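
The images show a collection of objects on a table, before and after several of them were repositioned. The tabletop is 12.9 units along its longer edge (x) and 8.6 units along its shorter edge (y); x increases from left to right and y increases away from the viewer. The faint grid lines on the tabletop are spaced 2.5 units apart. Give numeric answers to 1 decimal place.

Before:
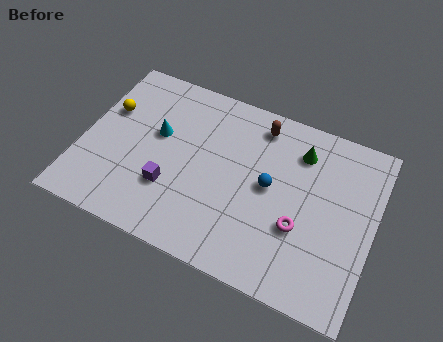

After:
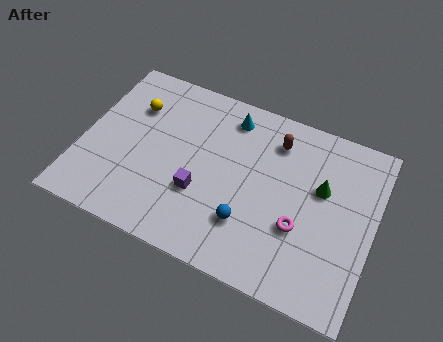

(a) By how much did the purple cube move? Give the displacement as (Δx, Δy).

(1.3, 0.3)

The purple cube was at about (4.1, 2.7) and moved to about (5.4, 3.0).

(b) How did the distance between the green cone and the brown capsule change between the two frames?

+0.7

The distance was about 2.0 in the first image and 2.7 in the second, so they moved 0.7 units further apart.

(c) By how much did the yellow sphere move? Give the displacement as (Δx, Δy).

(1.1, 0.6)

The yellow sphere started near (0.9, 5.5) and ended near (2.0, 6.1).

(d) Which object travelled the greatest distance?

the cyan cone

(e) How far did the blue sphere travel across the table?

2.2

From (8.3, 4.5) to (7.6, 2.4), the blue sphere covered √(0.7² + 2.1²) ≈ 2.2 units.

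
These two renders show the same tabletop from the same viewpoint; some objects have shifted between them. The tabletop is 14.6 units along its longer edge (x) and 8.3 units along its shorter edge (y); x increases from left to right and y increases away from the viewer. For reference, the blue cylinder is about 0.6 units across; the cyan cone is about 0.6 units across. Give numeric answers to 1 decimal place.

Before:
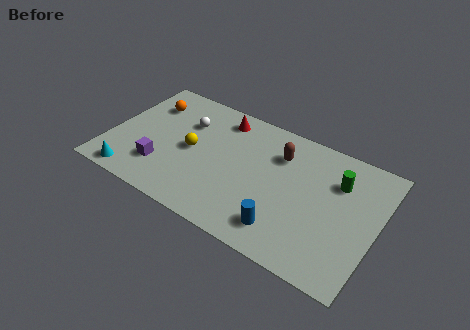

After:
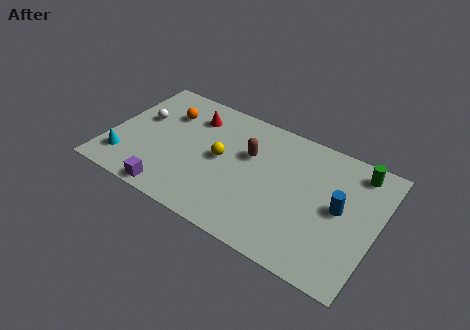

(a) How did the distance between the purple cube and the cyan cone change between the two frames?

+1.1

Before: roughly 1.9 units apart; after: 3.0. That's 1.1 units further apart.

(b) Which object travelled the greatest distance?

the blue cylinder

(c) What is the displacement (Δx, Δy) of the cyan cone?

(-0.6, 0.9)

The cyan cone was at about (1.7, 0.9) and moved to about (1.1, 1.8).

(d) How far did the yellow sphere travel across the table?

1.6

The yellow sphere was near (4.5, 4.1) before and (6.1, 4.3) after, so it travelled √(1.6² + 0.2²) ≈ 1.6 units.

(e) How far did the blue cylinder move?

3.7

The blue cylinder was near (10.0, 1.6) before and (12.6, 4.3) after, so it travelled √(2.6² + 2.7²) ≈ 3.7 units.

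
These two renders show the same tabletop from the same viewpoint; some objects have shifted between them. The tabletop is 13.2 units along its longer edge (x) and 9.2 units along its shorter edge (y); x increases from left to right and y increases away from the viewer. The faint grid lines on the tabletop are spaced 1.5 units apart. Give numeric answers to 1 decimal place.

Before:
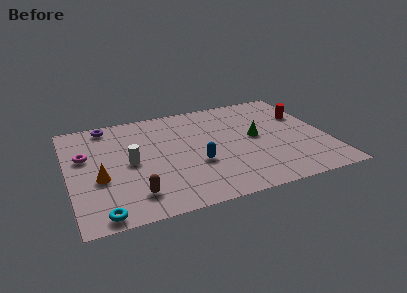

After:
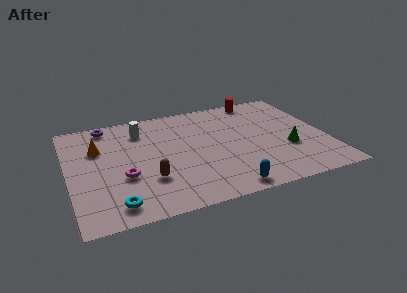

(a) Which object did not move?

the purple torus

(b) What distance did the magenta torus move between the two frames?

2.9

The magenta torus was near (0.9, 5.7) before and (2.7, 3.4) after, so it travelled √(1.8² + 2.3²) ≈ 2.9 units.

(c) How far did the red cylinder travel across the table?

3.0

From (12.3, 6.1) to (10.2, 8.3), the red cylinder covered √(2.1² + 2.2²) ≈ 3.0 units.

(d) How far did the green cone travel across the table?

2.1

From (9.6, 4.8) to (11.1, 3.3), the green cone covered √(1.5² + 1.5²) ≈ 2.1 units.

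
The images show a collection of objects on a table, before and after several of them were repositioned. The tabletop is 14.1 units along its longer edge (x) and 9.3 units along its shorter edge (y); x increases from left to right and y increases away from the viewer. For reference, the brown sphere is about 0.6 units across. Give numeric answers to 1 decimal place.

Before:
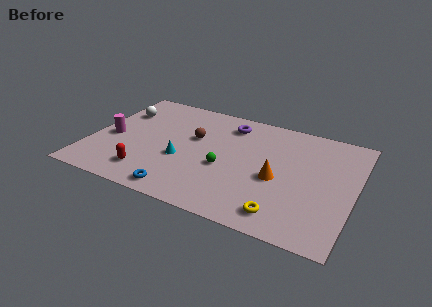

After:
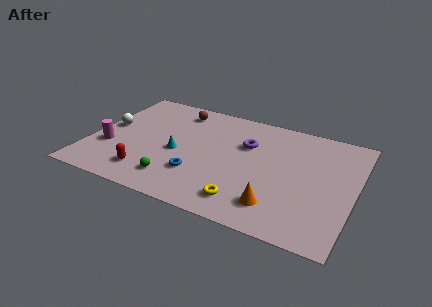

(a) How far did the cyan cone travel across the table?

0.6

The cyan cone moved from about (5.0, 3.6) to (4.7, 4.1), a distance of √(0.3² + 0.5²) ≈ 0.6.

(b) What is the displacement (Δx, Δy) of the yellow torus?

(-2.0, 0.2)

From the two frames, the yellow torus sits at roughly (10.7, 1.4) before and (8.7, 1.6) after.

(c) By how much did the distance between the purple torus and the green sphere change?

+1.7

The distance was about 3.8 in the first image and 5.5 in the second, so they moved 1.7 units further apart.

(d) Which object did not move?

the red capsule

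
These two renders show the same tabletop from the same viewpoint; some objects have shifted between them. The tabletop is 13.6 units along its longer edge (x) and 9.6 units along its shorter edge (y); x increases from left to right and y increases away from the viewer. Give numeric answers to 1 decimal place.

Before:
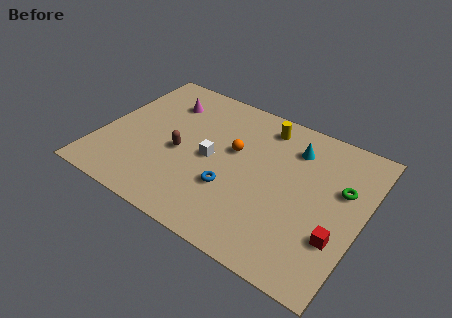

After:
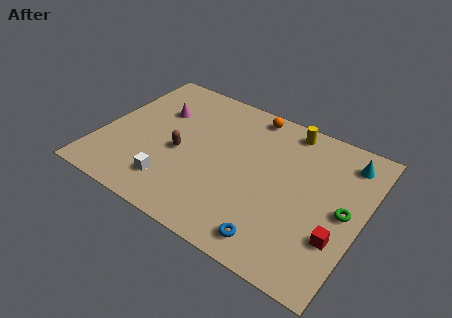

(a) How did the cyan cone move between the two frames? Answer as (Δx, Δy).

(2.7, 0.5)

The cyan cone was at about (9.7, 7.4) and moved to about (12.4, 7.9).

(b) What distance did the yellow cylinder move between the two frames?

1.3

The yellow cylinder was near (8.0, 8.1) before and (9.2, 8.5) after, so it travelled √(1.2² + 0.4²) ≈ 1.3 units.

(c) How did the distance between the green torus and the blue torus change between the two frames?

-1.5

They were about 6.0 units apart before and 4.5 after — 1.5 units closer together.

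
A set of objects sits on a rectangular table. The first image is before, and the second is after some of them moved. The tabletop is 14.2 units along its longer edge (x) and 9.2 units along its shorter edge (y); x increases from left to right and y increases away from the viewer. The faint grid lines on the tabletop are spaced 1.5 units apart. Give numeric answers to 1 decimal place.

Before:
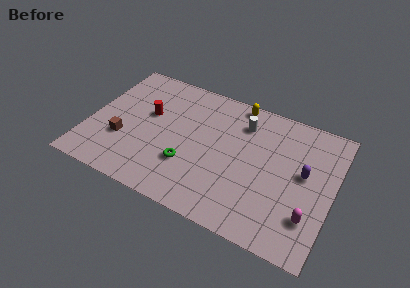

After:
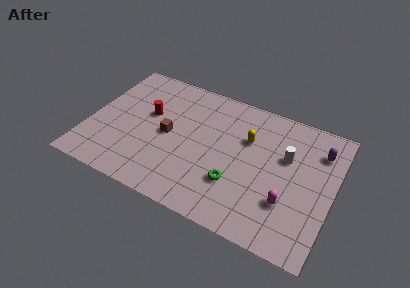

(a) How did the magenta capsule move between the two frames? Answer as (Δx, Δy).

(-1.3, 0.4)

The magenta capsule started near (13.1, 2.4) and ended near (11.8, 2.8).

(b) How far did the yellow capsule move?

2.5

From (8.2, 8.4) to (9.1, 6.1), the yellow capsule covered √(0.9² + 2.3²) ≈ 2.5 units.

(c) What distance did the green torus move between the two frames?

2.8

From (6.0, 2.9) to (8.8, 2.8), the green torus covered √(2.8² + 0.1²) ≈ 2.8 units.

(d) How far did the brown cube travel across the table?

2.9

The brown cube moved from about (2.1, 3.1) to (4.6, 4.5), a distance of √(2.5² + 1.4²) ≈ 2.9.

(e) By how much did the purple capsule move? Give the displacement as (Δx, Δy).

(0.7, 1.9)

The purple capsule was at about (12.5, 5.1) and moved to about (13.2, 7.0).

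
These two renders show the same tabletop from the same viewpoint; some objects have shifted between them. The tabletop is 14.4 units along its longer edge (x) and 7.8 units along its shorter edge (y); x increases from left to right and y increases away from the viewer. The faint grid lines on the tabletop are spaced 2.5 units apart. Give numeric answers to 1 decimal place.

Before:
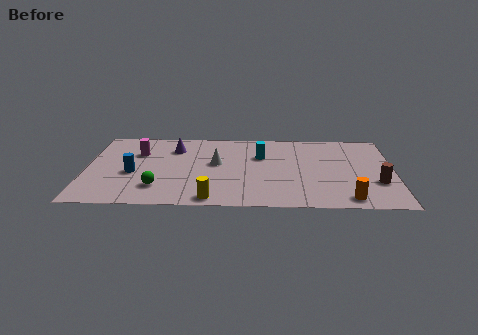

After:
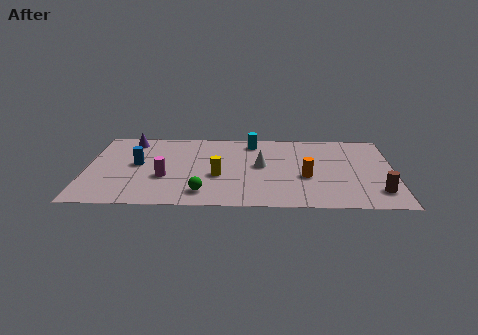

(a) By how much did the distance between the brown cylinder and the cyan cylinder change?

+1.6

They were about 6.0 units apart before and 7.6 after — 1.6 units further apart.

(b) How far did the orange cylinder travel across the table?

2.8

The orange cylinder moved from about (12.2, 1.0) to (10.3, 3.1), a distance of √(1.9² + 2.1²) ≈ 2.8.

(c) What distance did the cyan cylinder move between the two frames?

1.5

The cyan cylinder moved from about (8.2, 5.2) to (7.8, 6.6), a distance of √(0.4² + 1.4²) ≈ 1.5.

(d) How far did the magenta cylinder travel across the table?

2.8

The magenta cylinder moved from about (2.4, 5.4) to (3.7, 2.9), a distance of √(1.3² + 2.5²) ≈ 2.8.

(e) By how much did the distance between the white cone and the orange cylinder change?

-4.6

They were about 7.0 units apart before and 2.4 after — 4.6 units closer together.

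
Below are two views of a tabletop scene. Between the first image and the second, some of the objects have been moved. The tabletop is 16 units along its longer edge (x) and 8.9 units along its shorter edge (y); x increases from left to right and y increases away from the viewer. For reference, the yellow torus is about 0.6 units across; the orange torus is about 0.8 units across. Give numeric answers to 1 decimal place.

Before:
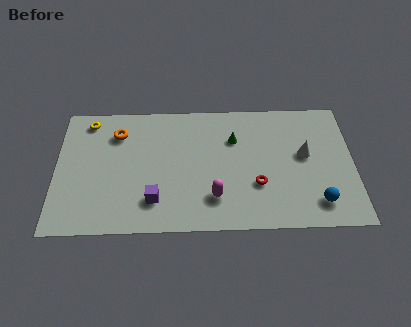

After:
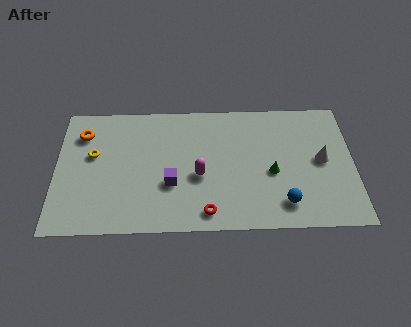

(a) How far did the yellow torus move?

2.4

From (1.7, 7.7) to (2.0, 5.3), the yellow torus covered √(0.3² + 2.4²) ≈ 2.4 units.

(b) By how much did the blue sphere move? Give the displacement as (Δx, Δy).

(-1.8, 0.0)

The blue sphere started near (14.0, 1.7) and ended near (12.2, 1.7).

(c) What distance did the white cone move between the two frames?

1.0

The white cone was near (13.4, 5.0) before and (14.3, 4.6) after, so it travelled √(0.9² + 0.4²) ≈ 1.0 units.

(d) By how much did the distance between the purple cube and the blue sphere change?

-2.5

Before: roughly 8.7 units apart; after: 6.2. That's 2.5 units closer together.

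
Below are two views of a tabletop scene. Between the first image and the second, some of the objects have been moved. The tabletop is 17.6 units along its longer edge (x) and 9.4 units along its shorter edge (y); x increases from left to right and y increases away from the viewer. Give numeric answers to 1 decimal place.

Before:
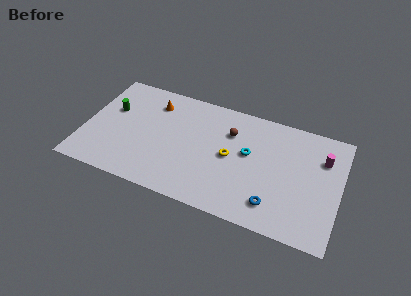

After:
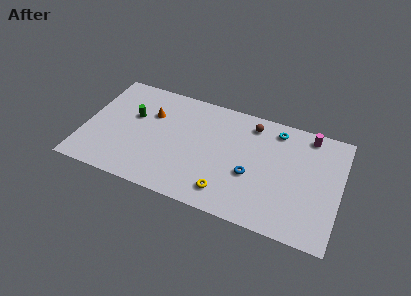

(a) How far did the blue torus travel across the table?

2.5

The blue torus moved from about (13.3, 1.9) to (11.6, 3.7), a distance of √(1.7² + 1.8²) ≈ 2.5.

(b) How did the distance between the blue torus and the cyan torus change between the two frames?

+0.5

Before: roughly 4.0 units apart; after: 4.5. That's 0.5 units further apart.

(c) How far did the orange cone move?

1.0

From (4.5, 7.4) to (4.4, 6.4), the orange cone covered √(0.1² + 1.0²) ≈ 1.0 units.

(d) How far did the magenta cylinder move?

1.9

The magenta cylinder moved from about (16.3, 6.7) to (15.2, 8.3), a distance of √(1.1² + 1.6²) ≈ 1.9.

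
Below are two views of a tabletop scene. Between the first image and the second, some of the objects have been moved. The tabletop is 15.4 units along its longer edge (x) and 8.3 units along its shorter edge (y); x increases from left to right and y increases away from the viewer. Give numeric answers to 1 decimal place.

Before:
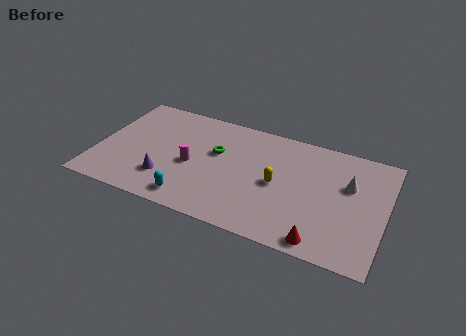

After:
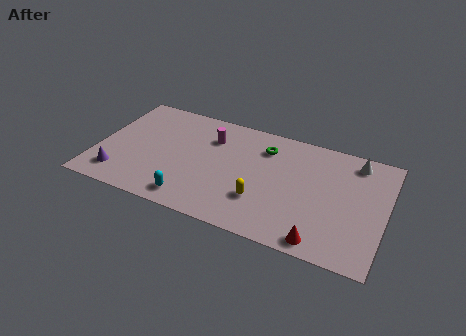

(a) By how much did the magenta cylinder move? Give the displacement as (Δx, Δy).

(0.8, 2.4)

The magenta cylinder started near (5.1, 3.7) and ended near (5.9, 6.1).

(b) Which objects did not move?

the red cone and the cyan capsule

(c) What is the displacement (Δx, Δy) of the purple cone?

(-2.5, -0.6)

From the two frames, the purple cone sits at roughly (3.9, 2.2) before and (1.4, 1.6) after.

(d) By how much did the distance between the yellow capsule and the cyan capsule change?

-1.3

Before: roughly 5.1 units apart; after: 3.8. That's 1.3 units closer together.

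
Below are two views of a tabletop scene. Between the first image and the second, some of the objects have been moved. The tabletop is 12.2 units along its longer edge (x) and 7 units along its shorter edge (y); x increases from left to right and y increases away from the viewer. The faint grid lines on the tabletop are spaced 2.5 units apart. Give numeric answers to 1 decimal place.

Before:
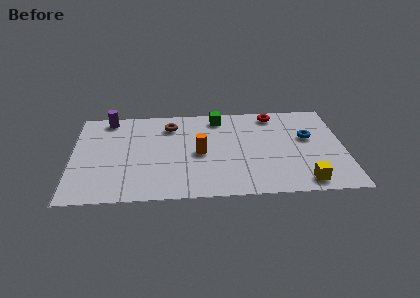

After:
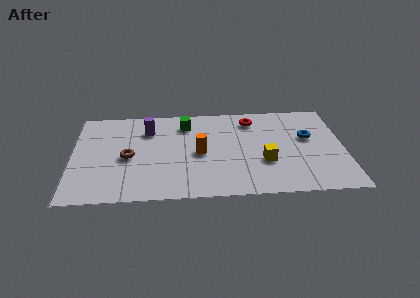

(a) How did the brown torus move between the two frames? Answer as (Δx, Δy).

(-1.9, -2.3)

From the two frames, the brown torus sits at roughly (4.4, 5.5) before and (2.5, 3.2) after.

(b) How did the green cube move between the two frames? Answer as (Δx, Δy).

(-1.5, -0.4)

From the two frames, the green cube sits at roughly (6.6, 6.0) before and (5.1, 5.6) after.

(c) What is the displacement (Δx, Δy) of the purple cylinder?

(1.8, -1.0)

From the two frames, the purple cylinder sits at roughly (1.6, 6.2) before and (3.4, 5.2) after.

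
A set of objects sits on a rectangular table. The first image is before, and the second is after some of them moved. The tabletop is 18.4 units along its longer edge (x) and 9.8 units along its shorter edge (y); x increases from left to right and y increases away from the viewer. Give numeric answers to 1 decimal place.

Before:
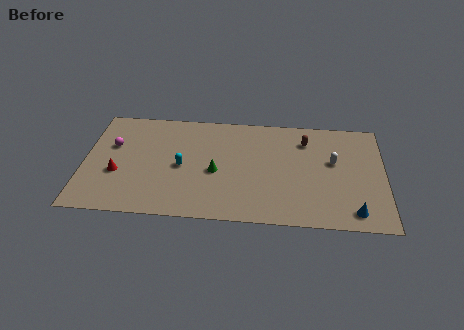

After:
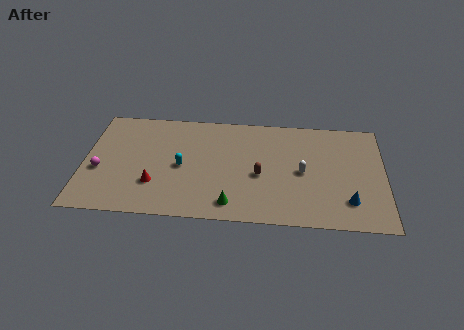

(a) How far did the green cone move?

3.0

The green cone was near (8.1, 4.3) before and (9.1, 1.5) after, so it travelled √(1.0² + 2.8²) ≈ 3.0 units.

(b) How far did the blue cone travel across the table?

0.9

The blue cone was near (16.5, 1.4) before and (16.2, 2.3) after, so it travelled √(0.3² + 0.9²) ≈ 0.9 units.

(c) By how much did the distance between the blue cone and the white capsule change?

-0.9

Before: roughly 4.6 units apart; after: 3.7. That's 0.9 units closer together.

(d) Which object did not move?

the cyan capsule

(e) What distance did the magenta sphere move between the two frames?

2.4

From (1.7, 6.2) to (1.0, 3.9), the magenta sphere covered √(0.7² + 2.3²) ≈ 2.4 units.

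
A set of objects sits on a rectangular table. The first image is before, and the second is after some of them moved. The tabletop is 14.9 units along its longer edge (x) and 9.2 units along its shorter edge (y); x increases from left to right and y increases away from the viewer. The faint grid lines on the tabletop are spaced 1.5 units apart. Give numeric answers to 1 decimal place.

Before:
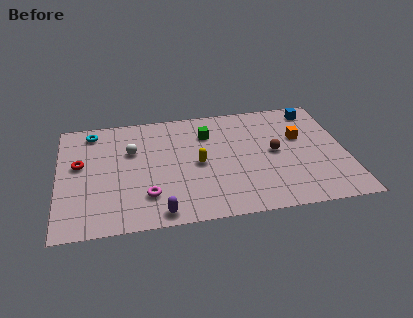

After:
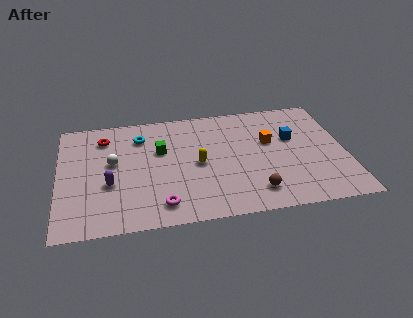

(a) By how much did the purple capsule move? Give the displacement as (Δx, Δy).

(-2.5, 2.6)

The purple capsule started near (5.1, 0.9) and ended near (2.6, 3.5).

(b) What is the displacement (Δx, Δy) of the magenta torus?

(0.7, -0.8)

The magenta torus started near (4.5, 2.3) and ended near (5.2, 1.5).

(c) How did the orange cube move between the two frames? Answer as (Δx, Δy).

(-1.6, -0.1)

From the two frames, the orange cube sits at roughly (12.6, 5.7) before and (11.0, 5.6) after.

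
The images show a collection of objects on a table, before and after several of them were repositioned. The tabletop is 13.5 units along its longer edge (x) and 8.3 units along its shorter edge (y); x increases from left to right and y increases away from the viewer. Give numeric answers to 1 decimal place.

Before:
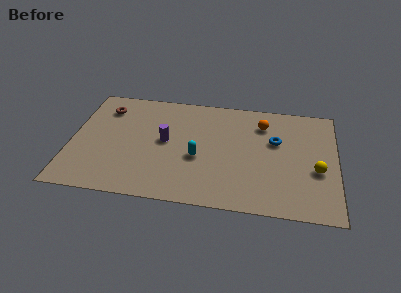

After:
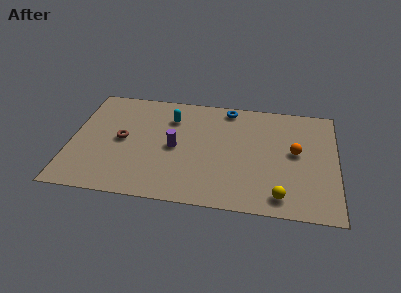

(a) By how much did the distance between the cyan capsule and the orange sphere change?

+2.2

They were about 4.4 units apart before and 6.6 after — 2.2 units further apart.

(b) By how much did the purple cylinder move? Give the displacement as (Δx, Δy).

(0.5, -0.4)

The purple cylinder was at about (4.8, 4.4) and moved to about (5.3, 4.0).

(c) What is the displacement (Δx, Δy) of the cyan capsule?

(-1.5, 2.8)

The cyan capsule was at about (6.5, 3.4) and moved to about (5.0, 6.2).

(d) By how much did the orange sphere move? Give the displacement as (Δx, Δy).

(1.7, -1.9)

From the two frames, the orange sphere sits at roughly (9.7, 6.4) before and (11.4, 4.5) after.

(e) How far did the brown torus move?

2.5

The brown torus moved from about (1.6, 6.5) to (2.6, 4.2), a distance of √(1.0² + 2.3²) ≈ 2.5.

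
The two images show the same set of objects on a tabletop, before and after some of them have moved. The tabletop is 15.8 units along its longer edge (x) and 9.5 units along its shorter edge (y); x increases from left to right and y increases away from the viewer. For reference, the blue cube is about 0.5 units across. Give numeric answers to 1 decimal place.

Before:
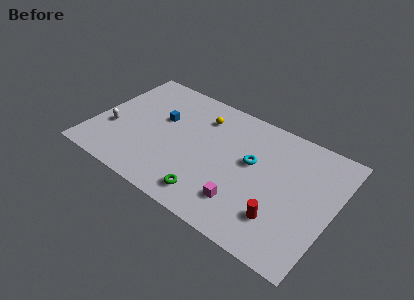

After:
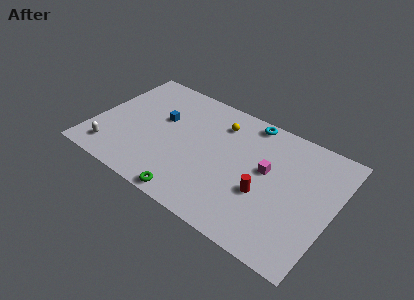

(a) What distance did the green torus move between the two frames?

1.3

The green torus was near (8.3, 1.5) before and (7.2, 0.8) after, so it travelled √(1.1² + 0.7²) ≈ 1.3 units.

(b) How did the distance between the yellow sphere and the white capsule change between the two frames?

+1.9

They were about 6.7 units apart before and 8.6 after — 1.9 units further apart.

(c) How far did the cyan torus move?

3.2

The cyan torus was near (10.4, 5.5) before and (9.7, 8.6) after, so it travelled √(0.7² + 3.1²) ≈ 3.2 units.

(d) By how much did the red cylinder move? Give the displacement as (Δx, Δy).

(-1.3, 1.2)

From the two frames, the red cylinder sits at roughly (12.8, 2.4) before and (11.5, 3.6) after.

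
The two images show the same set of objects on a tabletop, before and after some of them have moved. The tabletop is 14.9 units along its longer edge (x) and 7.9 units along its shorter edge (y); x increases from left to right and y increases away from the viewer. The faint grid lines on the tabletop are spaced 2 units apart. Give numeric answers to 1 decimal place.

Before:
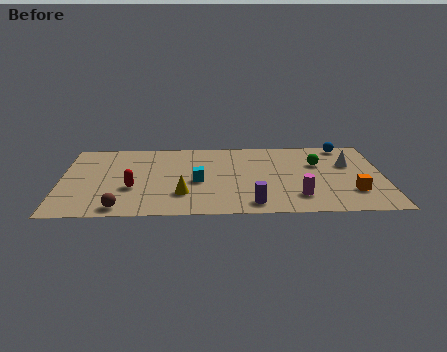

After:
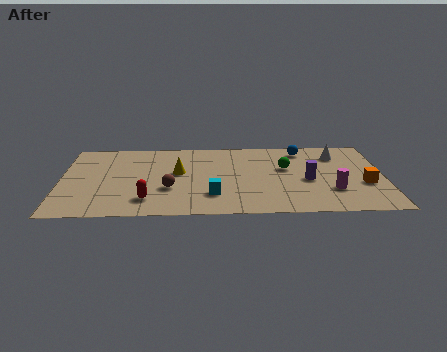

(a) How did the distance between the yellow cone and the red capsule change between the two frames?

+0.7

They were about 2.4 units apart before and 3.1 after — 0.7 units further apart.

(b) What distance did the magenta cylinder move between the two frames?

1.7

The magenta cylinder moved from about (10.9, 1.8) to (12.5, 2.4), a distance of √(1.6² + 0.6²) ≈ 1.7.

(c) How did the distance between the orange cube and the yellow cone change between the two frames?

+0.9

The distance was about 7.8 in the first image and 8.7 in the second, so they moved 0.9 units further apart.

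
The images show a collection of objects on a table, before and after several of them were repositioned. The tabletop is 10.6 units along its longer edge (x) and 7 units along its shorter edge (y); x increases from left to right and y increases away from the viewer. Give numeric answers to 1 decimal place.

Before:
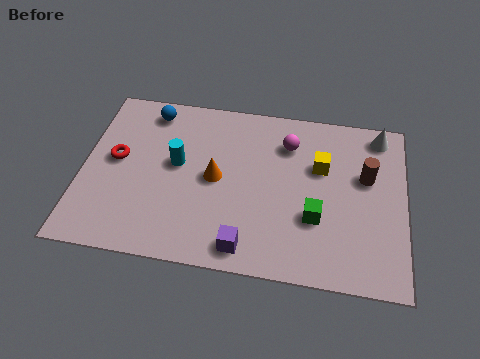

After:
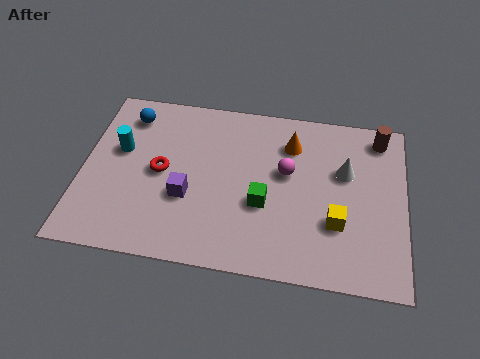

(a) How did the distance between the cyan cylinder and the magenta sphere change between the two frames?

+1.6

Before: roughly 3.9 units apart; after: 5.5. That's 1.6 units further apart.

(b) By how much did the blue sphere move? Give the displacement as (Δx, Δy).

(-0.7, -0.3)

The blue sphere was at about (2.1, 6.0) and moved to about (1.4, 5.7).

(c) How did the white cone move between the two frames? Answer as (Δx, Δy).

(-1.1, -1.7)

The white cone started near (9.7, 6.1) and ended near (8.6, 4.4).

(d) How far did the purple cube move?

2.6

The purple cube moved from about (5.5, 0.9) to (3.5, 2.6), a distance of √(2.0² + 1.7²) ≈ 2.6.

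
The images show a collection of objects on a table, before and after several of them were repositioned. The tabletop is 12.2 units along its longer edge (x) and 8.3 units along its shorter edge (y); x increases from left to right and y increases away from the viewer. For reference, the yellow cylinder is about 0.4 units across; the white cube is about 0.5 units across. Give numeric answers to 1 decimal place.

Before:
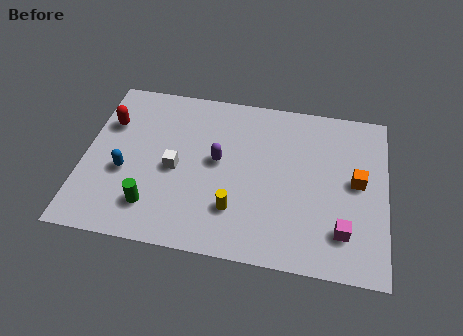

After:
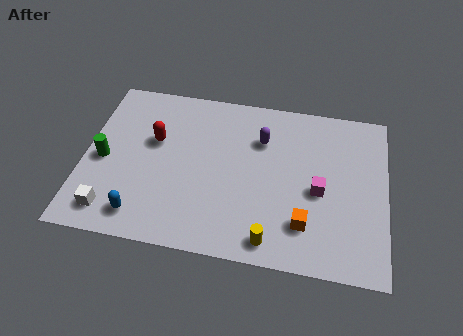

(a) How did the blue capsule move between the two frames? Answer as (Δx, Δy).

(0.8, -2.0)

The blue capsule was at about (1.7, 3.3) and moved to about (2.5, 1.3).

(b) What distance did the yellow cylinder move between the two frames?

1.9

The yellow cylinder moved from about (6.2, 2.2) to (7.7, 1.0), a distance of √(1.5² + 1.2²) ≈ 1.9.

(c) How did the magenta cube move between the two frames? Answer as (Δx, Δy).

(-1.0, 1.8)

From the two frames, the magenta cube sits at roughly (10.5, 1.9) before and (9.5, 3.7) after.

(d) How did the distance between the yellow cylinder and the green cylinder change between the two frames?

+4.1

Before: roughly 3.3 units apart; after: 7.4. That's 4.1 units further apart.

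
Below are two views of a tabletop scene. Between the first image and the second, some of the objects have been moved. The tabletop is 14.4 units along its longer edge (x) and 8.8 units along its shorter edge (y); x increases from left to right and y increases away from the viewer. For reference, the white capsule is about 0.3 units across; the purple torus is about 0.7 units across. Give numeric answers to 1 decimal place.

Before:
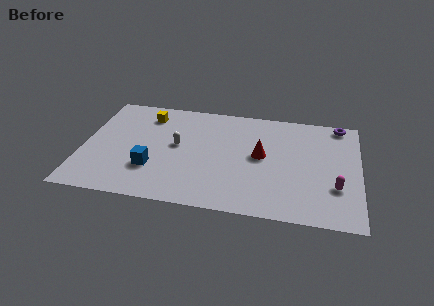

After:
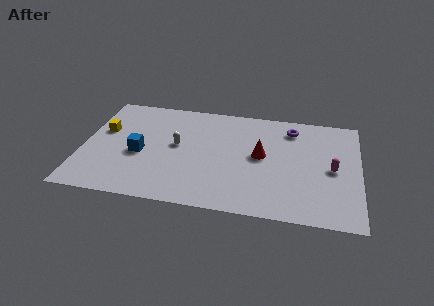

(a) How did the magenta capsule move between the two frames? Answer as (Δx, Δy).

(-0.2, 1.4)

From the two frames, the magenta capsule sits at roughly (13.2, 2.8) before and (13.0, 4.2) after.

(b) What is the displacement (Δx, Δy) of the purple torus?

(-2.5, -0.8)

The purple torus started near (13.3, 8.0) and ended near (10.8, 7.2).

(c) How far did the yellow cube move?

2.8

From (3.2, 7.1) to (1.0, 5.4), the yellow cube covered √(2.2² + 1.7²) ≈ 2.8 units.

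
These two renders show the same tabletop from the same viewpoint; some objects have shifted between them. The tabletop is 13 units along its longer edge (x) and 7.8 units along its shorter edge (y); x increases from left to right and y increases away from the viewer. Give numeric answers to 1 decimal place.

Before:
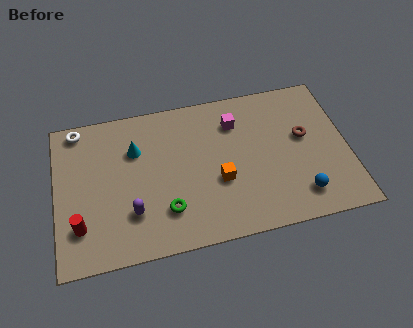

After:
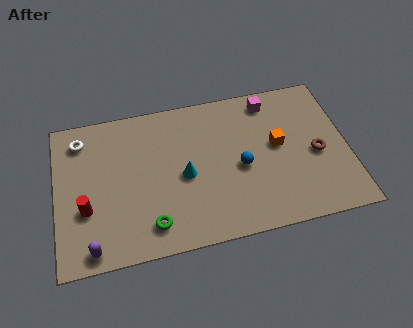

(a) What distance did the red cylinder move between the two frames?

0.9

The red cylinder moved from about (1.0, 2.0) to (1.3, 2.8), a distance of √(0.3² + 0.8²) ≈ 0.9.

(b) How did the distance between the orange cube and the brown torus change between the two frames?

-2.3

Before: roughly 4.2 units apart; after: 1.9. That's 2.3 units closer together.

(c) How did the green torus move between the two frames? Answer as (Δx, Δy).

(-0.7, -0.6)

From the two frames, the green torus sits at roughly (4.8, 2.0) before and (4.1, 1.4) after.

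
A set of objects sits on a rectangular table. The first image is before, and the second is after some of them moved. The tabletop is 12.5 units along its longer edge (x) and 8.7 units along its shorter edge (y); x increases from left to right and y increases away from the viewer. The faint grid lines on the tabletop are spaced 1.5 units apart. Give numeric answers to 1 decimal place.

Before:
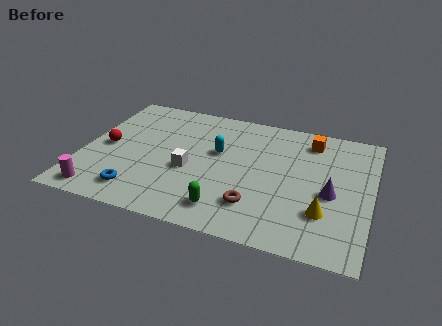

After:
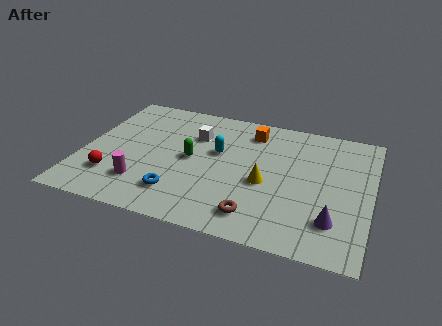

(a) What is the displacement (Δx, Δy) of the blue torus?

(1.7, 0.4)

The blue torus was at about (2.7, 1.5) and moved to about (4.4, 1.9).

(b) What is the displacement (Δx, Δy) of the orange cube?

(-2.6, -0.1)

The orange cube started near (9.7, 7.2) and ended near (7.1, 7.1).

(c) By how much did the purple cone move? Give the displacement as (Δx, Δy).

(0.2, -1.7)

The purple cone started near (10.8, 3.8) and ended near (11.0, 2.1).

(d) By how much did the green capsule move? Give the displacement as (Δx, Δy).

(-1.8, 2.9)

From the two frames, the green capsule sits at roughly (6.5, 1.5) before and (4.7, 4.4) after.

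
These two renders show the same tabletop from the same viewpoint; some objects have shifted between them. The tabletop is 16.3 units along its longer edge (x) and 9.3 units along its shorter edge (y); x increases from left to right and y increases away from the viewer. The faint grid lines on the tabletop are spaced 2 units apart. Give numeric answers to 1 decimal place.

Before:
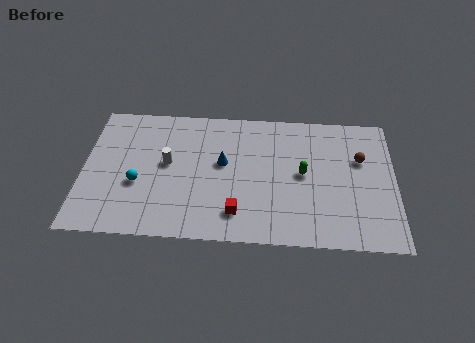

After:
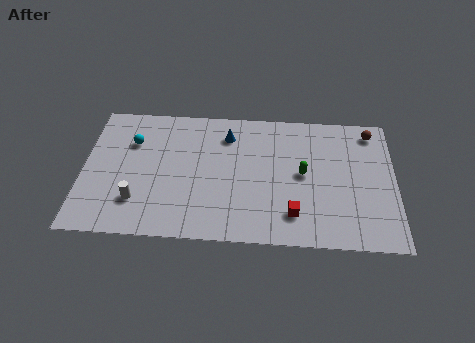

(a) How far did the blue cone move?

2.0

The blue cone was near (7.3, 5.3) before and (7.5, 7.3) after, so it travelled √(0.2² + 2.0²) ≈ 2.0 units.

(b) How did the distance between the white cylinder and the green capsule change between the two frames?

+1.8

They were about 7.1 units apart before and 8.9 after — 1.8 units further apart.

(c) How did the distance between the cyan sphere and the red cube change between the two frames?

+4.1

Before: roughly 5.5 units apart; after: 9.6. That's 4.1 units further apart.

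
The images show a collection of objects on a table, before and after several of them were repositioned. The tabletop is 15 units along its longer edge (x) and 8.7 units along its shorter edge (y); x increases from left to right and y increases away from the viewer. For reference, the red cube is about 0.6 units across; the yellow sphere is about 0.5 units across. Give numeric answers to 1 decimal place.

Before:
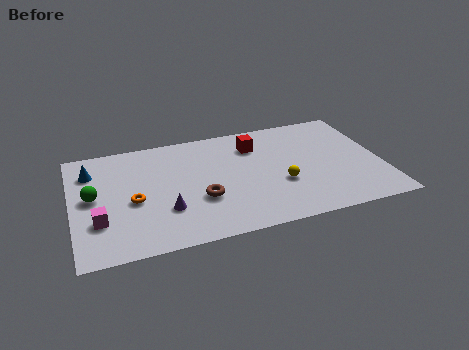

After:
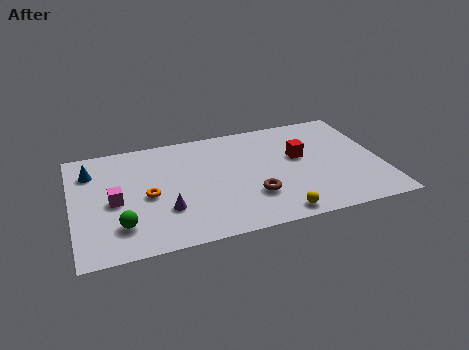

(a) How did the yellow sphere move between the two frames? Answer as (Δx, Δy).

(-0.4, -2.3)

From the two frames, the yellow sphere sits at roughly (10.0, 3.2) before and (9.6, 0.9) after.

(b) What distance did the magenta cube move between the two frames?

1.5

The magenta cube moved from about (1.2, 2.7) to (2.0, 4.0), a distance of √(0.8² + 1.3²) ≈ 1.5.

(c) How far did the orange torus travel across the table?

0.7

The orange torus was near (2.9, 3.8) before and (3.6, 4.0) after, so it travelled √(0.7² + 0.2²) ≈ 0.7 units.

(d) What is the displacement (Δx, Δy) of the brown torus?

(2.5, -0.5)

The brown torus started near (6.1, 3.1) and ended near (8.6, 2.6).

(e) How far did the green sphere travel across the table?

2.8

The green sphere moved from about (1.0, 4.6) to (2.2, 2.1), a distance of √(1.2² + 2.5²) ≈ 2.8.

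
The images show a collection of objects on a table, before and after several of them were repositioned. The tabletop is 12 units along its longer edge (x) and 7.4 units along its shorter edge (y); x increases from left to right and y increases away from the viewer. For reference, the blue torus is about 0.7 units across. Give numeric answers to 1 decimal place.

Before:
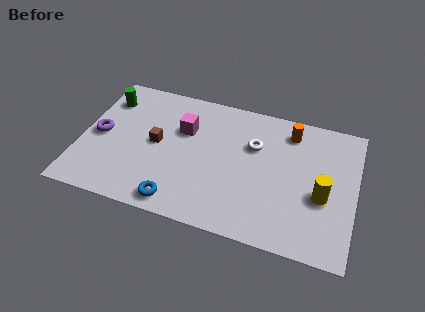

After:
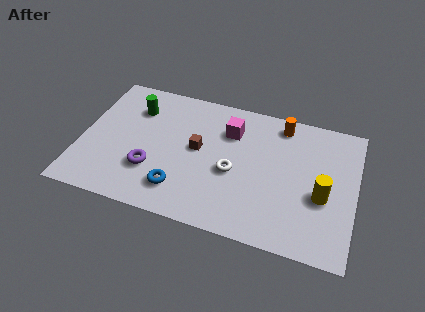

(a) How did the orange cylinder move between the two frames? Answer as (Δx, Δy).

(-0.4, 0.3)

From the two frames, the orange cylinder sits at roughly (9.0, 6.1) before and (8.6, 6.4) after.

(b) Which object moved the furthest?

the purple torus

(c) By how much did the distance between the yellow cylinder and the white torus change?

+0.3

They were about 3.6 units apart before and 3.9 after — 0.3 units further apart.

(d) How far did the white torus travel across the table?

1.9

The white torus was near (7.5, 4.9) before and (6.7, 3.2) after, so it travelled √(0.8² + 1.7²) ≈ 1.9 units.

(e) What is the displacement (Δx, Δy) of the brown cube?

(1.8, 0.2)

The brown cube was at about (3.3, 3.8) and moved to about (5.1, 4.0).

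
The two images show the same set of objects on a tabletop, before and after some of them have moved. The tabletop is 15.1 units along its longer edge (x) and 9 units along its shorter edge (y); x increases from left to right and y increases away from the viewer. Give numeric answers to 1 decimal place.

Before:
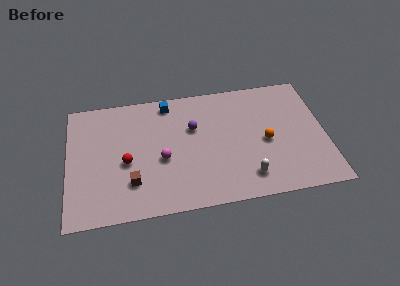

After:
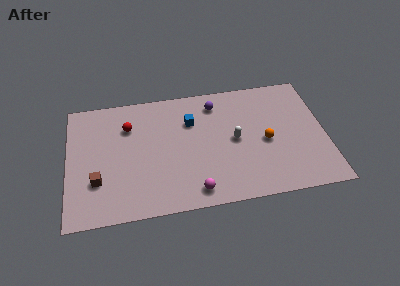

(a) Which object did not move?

the orange sphere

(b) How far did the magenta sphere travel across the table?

3.2

The magenta sphere was near (5.5, 3.8) before and (7.3, 1.2) after, so it travelled √(1.8² + 2.6²) ≈ 3.2 units.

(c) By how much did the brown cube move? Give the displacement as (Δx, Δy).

(-2.0, 0.4)

The brown cube started near (3.7, 2.4) and ended near (1.7, 2.8).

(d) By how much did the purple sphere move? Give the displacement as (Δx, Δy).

(1.4, 1.6)

From the two frames, the purple sphere sits at roughly (7.4, 5.8) before and (8.8, 7.4) after.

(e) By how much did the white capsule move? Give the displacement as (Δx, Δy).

(-0.6, 2.8)

From the two frames, the white capsule sits at roughly (10.4, 1.7) before and (9.8, 4.5) after.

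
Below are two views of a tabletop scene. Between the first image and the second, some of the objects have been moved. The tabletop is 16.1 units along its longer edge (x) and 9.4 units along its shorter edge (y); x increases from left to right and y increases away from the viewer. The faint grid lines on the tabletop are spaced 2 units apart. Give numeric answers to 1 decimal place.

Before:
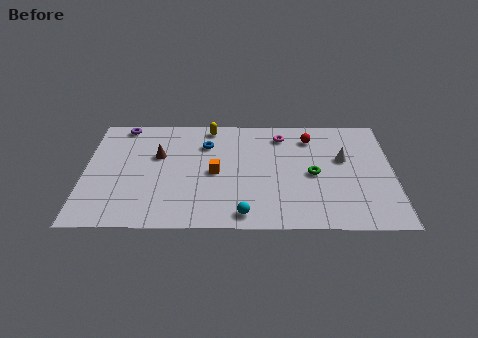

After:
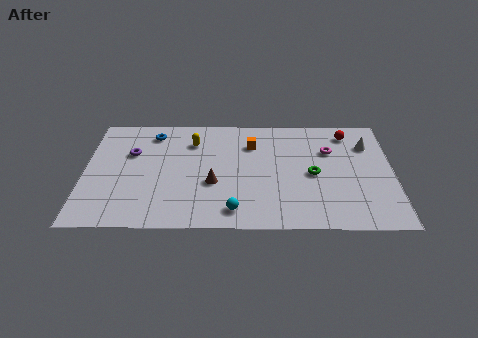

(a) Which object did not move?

the green torus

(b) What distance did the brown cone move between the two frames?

3.7

The brown cone moved from about (3.8, 5.9) to (6.7, 3.6), a distance of √(2.9² + 2.3²) ≈ 3.7.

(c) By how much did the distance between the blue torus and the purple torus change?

-2.7

The distance was about 4.7 in the first image and 2.0 in the second, so they moved 2.7 units closer together.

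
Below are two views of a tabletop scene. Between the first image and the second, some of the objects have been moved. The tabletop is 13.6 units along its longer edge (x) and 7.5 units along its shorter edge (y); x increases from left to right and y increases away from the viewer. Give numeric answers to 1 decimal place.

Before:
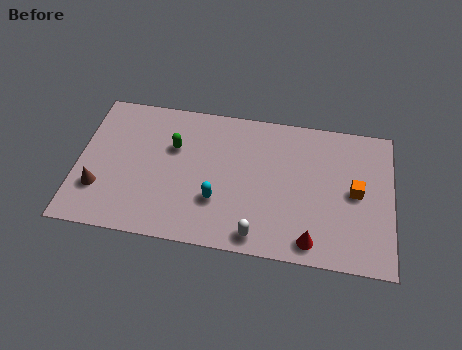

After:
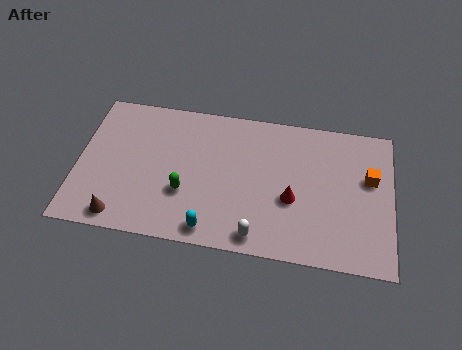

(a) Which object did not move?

the white capsule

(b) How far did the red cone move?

2.2

The red cone was near (10.2, 1.0) before and (9.3, 3.0) after, so it travelled √(0.9² + 2.0²) ≈ 2.2 units.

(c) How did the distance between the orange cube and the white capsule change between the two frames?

+1.0

The distance was about 5.0 in the first image and 6.0 in the second, so they moved 1.0 units further apart.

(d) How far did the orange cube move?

1.0

The orange cube was near (12.0, 3.8) before and (12.6, 4.6) after, so it travelled √(0.6² + 0.8²) ≈ 1.0 units.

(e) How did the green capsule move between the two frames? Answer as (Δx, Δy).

(0.6, -2.3)

The green capsule was at about (4.1, 4.9) and moved to about (4.7, 2.6).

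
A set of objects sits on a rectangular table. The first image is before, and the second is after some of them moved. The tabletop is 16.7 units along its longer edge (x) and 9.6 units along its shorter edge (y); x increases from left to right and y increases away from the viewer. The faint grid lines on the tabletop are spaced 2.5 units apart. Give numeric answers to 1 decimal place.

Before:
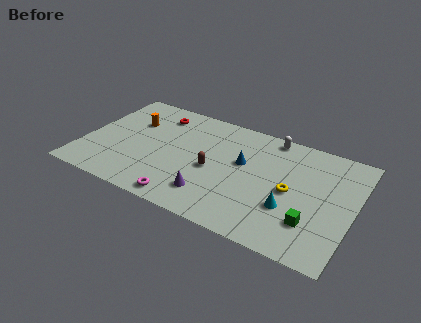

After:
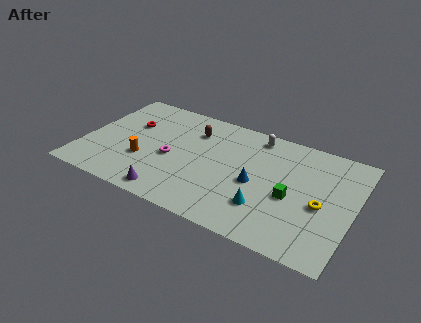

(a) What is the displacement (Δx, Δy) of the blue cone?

(1.0, -1.4)

The blue cone was at about (9.8, 5.7) and moved to about (10.8, 4.3).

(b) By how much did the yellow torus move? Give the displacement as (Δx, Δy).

(1.9, -0.4)

From the two frames, the yellow torus sits at roughly (12.9, 4.6) before and (14.8, 4.2) after.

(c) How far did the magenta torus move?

3.5

The magenta torus was near (6.8, 1.0) before and (5.5, 4.2) after, so it travelled √(1.3² + 3.2²) ≈ 3.5 units.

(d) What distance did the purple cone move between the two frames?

2.6

The purple cone moved from about (8.3, 2.1) to (5.9, 1.1), a distance of √(2.4² + 1.0²) ≈ 2.6.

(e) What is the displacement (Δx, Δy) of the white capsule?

(-0.9, -0.3)

The white capsule was at about (11.2, 8.7) and moved to about (10.3, 8.4).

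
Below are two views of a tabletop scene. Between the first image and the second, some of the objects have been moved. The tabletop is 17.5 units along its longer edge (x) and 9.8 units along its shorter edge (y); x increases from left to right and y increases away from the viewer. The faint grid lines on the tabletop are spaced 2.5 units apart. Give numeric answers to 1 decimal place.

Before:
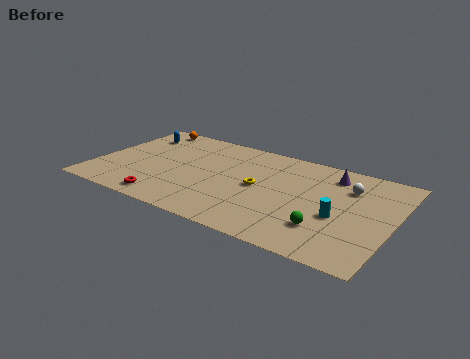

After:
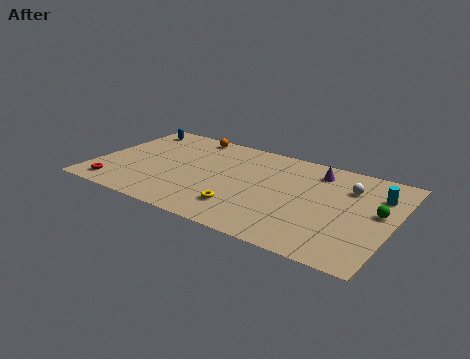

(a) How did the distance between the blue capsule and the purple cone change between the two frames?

-0.6

They were about 11.9 units apart before and 11.3 after — 0.6 units closer together.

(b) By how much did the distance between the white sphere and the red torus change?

+2.7

The distance was about 11.6 in the first image and 14.3 in the second, so they moved 2.7 units further apart.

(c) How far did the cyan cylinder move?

3.6

The cyan cylinder moved from about (14.5, 4.0) to (16.4, 7.1), a distance of √(1.9² + 3.1²) ≈ 3.6.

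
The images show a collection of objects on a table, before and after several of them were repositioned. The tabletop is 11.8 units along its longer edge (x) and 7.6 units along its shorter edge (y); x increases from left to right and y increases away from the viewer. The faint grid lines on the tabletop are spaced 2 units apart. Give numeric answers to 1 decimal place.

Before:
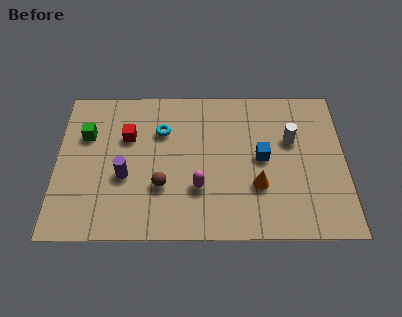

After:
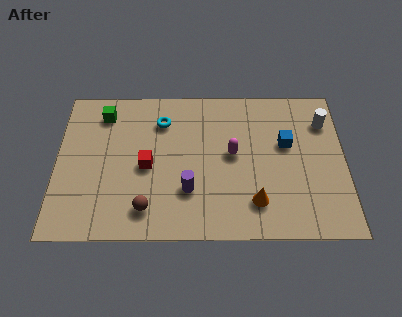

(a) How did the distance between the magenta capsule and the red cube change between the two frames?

-0.3

The distance was about 3.9 in the first image and 3.6 in the second, so they moved 0.3 units closer together.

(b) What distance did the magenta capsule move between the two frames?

2.2

The magenta capsule moved from about (5.8, 2.4) to (7.2, 4.1), a distance of √(1.4² + 1.7²) ≈ 2.2.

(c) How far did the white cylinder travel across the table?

1.7

The white cylinder was near (9.6, 4.8) before and (11.0, 5.7) after, so it travelled √(1.4² + 0.9²) ≈ 1.7 units.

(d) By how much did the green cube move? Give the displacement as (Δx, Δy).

(0.7, 1.1)

The green cube was at about (1.2, 5.1) and moved to about (1.9, 6.2).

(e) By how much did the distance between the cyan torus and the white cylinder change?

+1.4

They were about 5.3 units apart before and 6.7 after — 1.4 units further apart.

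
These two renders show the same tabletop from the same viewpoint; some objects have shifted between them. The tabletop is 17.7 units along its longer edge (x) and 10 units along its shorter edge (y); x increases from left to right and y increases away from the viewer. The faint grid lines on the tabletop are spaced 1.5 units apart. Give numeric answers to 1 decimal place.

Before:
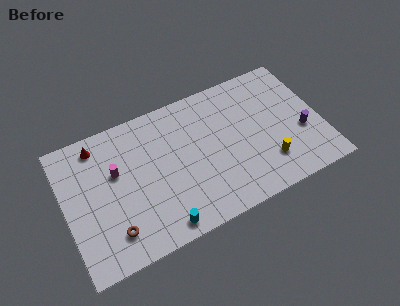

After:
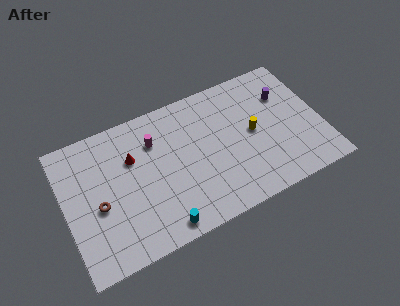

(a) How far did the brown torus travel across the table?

2.3

The brown torus was near (2.9, 2.1) before and (2.2, 4.3) after, so it travelled √(0.7² + 2.2²) ≈ 2.3 units.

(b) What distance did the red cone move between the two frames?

2.9

From (2.6, 8.6) to (4.8, 6.7), the red cone covered √(2.2² + 1.9²) ≈ 2.9 units.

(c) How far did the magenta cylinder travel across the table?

3.0

The magenta cylinder was near (3.6, 6.2) before and (6.4, 7.3) after, so it travelled √(2.8² + 1.1²) ≈ 3.0 units.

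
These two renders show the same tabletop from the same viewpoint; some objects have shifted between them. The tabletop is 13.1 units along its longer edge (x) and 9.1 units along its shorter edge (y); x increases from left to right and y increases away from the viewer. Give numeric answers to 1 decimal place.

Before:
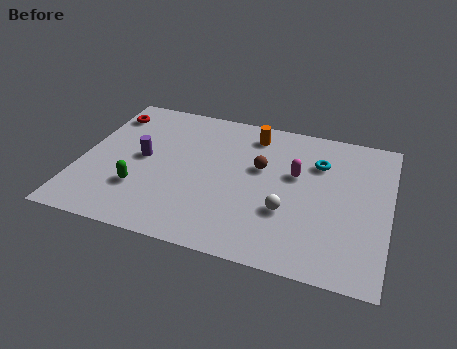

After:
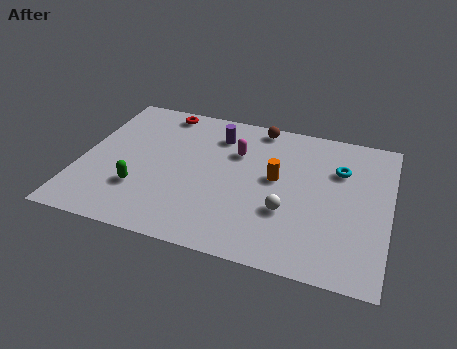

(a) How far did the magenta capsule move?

2.7

The magenta capsule moved from about (9.1, 5.5) to (6.5, 6.2), a distance of √(2.6² + 0.7²) ≈ 2.7.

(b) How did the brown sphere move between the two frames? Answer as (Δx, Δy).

(-0.3, 2.7)

From the two frames, the brown sphere sits at roughly (7.6, 5.5) before and (7.3, 8.2) after.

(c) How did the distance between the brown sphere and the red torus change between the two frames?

-2.8

Before: roughly 7.0 units apart; after: 4.2. That's 2.8 units closer together.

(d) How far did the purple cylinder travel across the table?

3.8

From (2.6, 4.7) to (5.6, 7.1), the purple cylinder covered √(3.0² + 2.4²) ≈ 3.8 units.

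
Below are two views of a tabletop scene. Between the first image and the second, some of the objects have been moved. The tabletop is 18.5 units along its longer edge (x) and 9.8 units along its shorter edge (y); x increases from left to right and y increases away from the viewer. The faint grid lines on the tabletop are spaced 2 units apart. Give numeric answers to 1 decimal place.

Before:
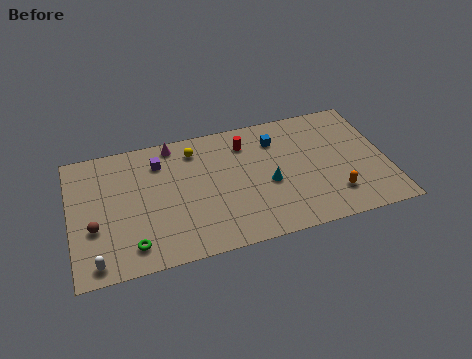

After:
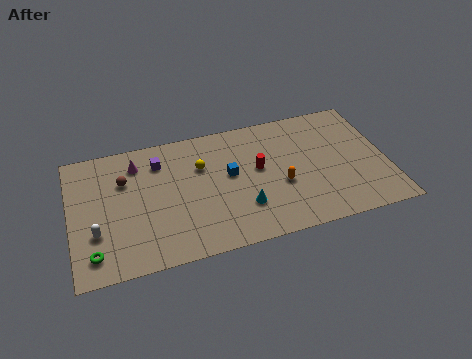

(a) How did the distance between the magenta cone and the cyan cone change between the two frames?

+0.7

They were about 7.0 units apart before and 7.7 after — 0.7 units further apart.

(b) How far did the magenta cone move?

2.4

From (6.2, 8.8) to (4.0, 7.8), the magenta cone covered √(2.2² + 1.0²) ≈ 2.4 units.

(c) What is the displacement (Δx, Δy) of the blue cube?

(-2.9, -2.0)

The blue cube was at about (12.2, 7.5) and moved to about (9.3, 5.5).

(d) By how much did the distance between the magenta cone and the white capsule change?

-3.8

They were about 9.1 units apart before and 5.3 after — 3.8 units closer together.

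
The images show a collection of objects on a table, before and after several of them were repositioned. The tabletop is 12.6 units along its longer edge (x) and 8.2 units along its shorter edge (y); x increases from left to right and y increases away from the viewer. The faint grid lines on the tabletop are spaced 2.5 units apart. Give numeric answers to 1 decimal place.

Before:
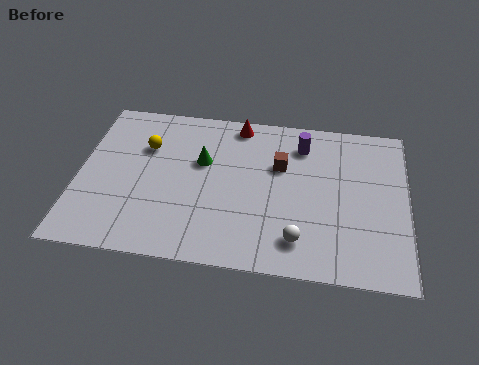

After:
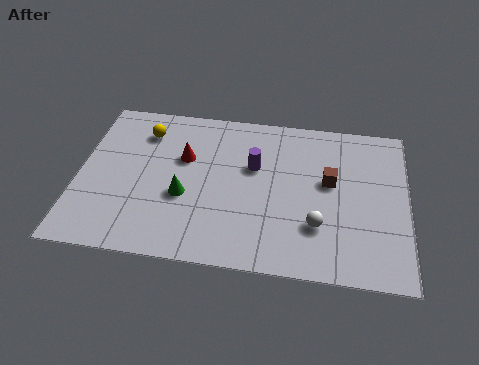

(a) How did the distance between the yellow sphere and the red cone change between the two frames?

-1.9

Before: roughly 3.9 units apart; after: 2.0. That's 1.9 units closer together.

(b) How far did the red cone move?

2.9

From (6.0, 7.3) to (4.0, 5.2), the red cone covered √(2.0² + 2.1²) ≈ 2.9 units.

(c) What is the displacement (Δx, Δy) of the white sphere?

(0.7, 0.8)

The white sphere was at about (8.5, 1.6) and moved to about (9.2, 2.4).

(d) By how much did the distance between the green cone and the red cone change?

-0.6

Before: roughly 2.6 units apart; after: 2.0. That's 0.6 units closer together.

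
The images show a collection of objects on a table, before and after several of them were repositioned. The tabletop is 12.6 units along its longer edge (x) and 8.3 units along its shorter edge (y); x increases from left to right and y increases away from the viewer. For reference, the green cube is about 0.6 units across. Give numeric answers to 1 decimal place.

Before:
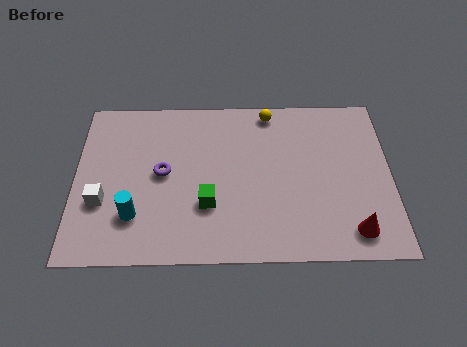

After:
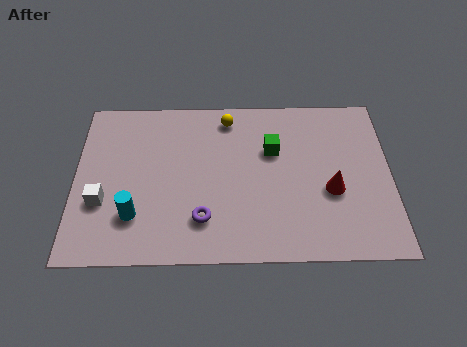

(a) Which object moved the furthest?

the green cube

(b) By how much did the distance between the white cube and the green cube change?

+3.0

They were about 4.2 units apart before and 7.2 after — 3.0 units further apart.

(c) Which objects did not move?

the cyan cylinder and the white cube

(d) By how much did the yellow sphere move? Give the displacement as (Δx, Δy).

(-1.7, -0.3)

The yellow sphere was at about (7.8, 7.4) and moved to about (6.1, 7.1).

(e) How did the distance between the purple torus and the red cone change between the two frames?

-2.8

Before: roughly 8.1 units apart; after: 5.3. That's 2.8 units closer together.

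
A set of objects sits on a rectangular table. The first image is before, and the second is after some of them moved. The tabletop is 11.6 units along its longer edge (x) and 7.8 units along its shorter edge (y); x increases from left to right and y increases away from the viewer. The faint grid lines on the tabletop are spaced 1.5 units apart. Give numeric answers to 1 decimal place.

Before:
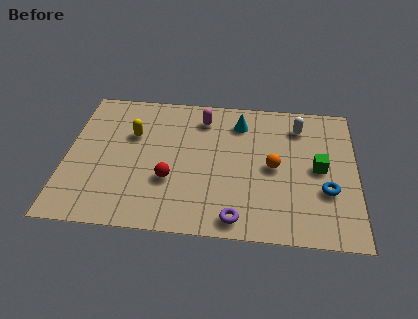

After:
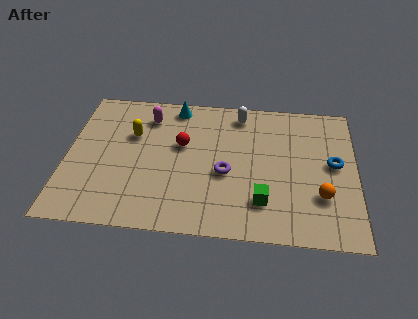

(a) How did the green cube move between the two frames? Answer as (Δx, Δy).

(-2.2, -2.0)

From the two frames, the green cube sits at roughly (10.1, 3.9) before and (7.9, 1.9) after.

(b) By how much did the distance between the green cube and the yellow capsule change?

-1.4

They were about 7.6 units apart before and 6.2 after — 1.4 units closer together.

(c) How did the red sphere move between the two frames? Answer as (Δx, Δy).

(0.4, 2.0)

The red sphere was at about (4.2, 2.7) and moved to about (4.6, 4.7).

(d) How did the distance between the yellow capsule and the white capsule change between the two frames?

-2.2

They were about 6.8 units apart before and 4.6 after — 2.2 units closer together.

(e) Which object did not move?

the yellow capsule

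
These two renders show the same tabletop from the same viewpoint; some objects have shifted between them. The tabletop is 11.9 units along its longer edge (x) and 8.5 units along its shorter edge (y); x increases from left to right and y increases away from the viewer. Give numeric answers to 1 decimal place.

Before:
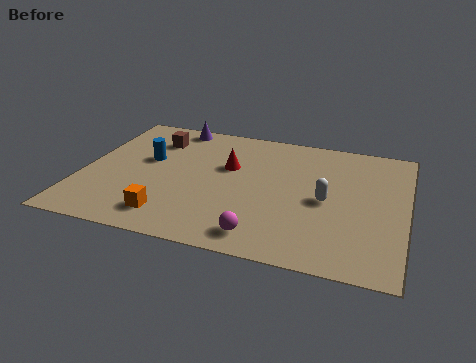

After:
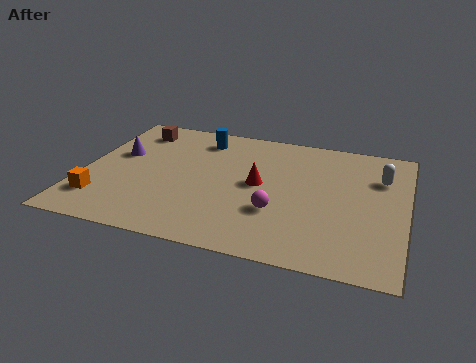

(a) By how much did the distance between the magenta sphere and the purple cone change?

-1.1

Before: roughly 7.6 units apart; after: 6.5. That's 1.1 units closer together.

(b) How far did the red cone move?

1.5

The red cone was near (5.3, 5.3) before and (6.5, 4.4) after, so it travelled √(1.2² + 0.9²) ≈ 1.5 units.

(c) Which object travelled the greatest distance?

the purple cone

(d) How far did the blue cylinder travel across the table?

2.7

From (2.3, 5.0) to (4.1, 7.0), the blue cylinder covered √(1.8² + 2.0²) ≈ 2.7 units.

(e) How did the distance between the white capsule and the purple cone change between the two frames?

+2.7

They were about 7.0 units apart before and 9.7 after — 2.7 units further apart.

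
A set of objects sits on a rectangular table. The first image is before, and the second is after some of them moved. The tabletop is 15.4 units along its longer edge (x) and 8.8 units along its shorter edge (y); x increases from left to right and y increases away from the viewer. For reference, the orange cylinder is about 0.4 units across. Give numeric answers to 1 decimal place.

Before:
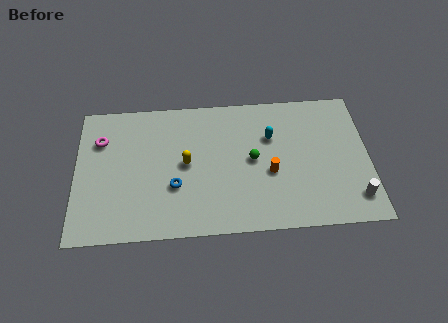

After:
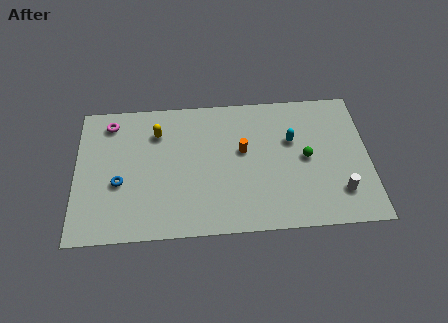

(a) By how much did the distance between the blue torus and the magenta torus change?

-1.1

They were about 5.0 units apart before and 3.9 after — 1.1 units closer together.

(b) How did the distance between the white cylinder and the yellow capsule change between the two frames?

+1.3

The distance was about 9.2 in the first image and 10.5 in the second, so they moved 1.3 units further apart.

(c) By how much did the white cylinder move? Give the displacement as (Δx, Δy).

(-0.8, 0.4)

The white cylinder was at about (14.6, 1.7) and moved to about (13.8, 2.1).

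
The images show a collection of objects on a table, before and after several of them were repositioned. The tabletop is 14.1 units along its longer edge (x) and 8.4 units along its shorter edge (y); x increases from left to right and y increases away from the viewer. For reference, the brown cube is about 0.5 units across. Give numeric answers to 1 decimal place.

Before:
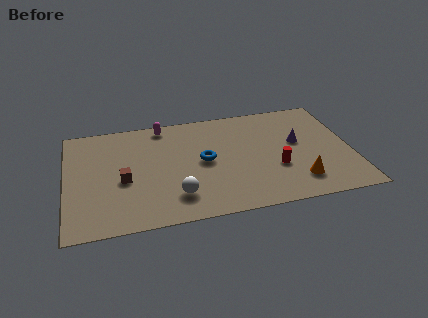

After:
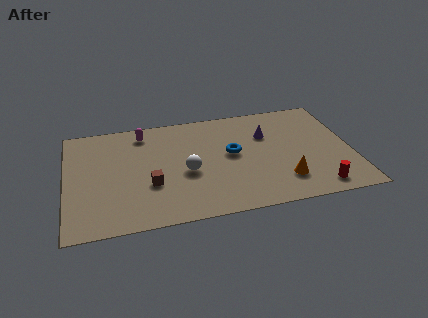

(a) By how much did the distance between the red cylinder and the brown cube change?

+0.8

They were about 7.5 units apart before and 8.3 after — 0.8 units further apart.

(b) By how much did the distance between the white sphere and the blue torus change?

-0.3

Before: roughly 2.8 units apart; after: 2.5. That's 0.3 units closer together.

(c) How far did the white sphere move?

1.8

From (5.3, 1.9) to (5.9, 3.6), the white sphere covered √(0.6² + 1.7²) ≈ 1.8 units.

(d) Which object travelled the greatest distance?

the red cylinder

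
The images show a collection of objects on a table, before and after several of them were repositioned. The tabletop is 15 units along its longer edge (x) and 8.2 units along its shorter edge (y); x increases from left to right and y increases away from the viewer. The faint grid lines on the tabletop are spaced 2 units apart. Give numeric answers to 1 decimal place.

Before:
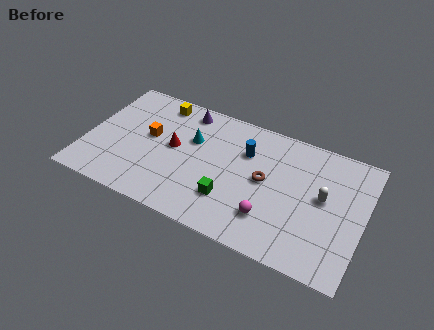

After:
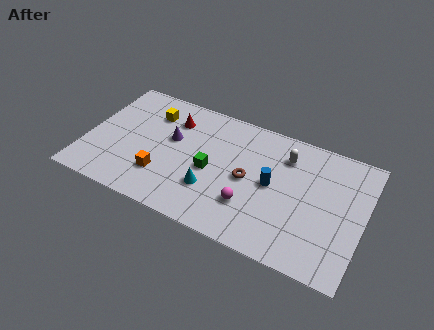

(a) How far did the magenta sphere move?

1.1

The magenta sphere moved from about (10.2, 2.1) to (9.1, 2.4), a distance of √(1.1² + 0.3²) ≈ 1.1.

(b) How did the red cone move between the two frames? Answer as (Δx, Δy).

(-0.3, 1.8)

From the two frames, the red cone sits at roughly (4.7, 4.4) before and (4.4, 6.2) after.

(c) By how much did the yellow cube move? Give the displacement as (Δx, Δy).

(-0.3, -0.9)

The yellow cube was at about (3.5, 7.1) and moved to about (3.2, 6.2).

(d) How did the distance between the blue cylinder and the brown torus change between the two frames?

-0.5

The distance was about 1.8 in the first image and 1.3 in the second, so they moved 0.5 units closer together.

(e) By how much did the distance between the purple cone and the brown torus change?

-1.1

Before: roughly 5.5 units apart; after: 4.4. That's 1.1 units closer together.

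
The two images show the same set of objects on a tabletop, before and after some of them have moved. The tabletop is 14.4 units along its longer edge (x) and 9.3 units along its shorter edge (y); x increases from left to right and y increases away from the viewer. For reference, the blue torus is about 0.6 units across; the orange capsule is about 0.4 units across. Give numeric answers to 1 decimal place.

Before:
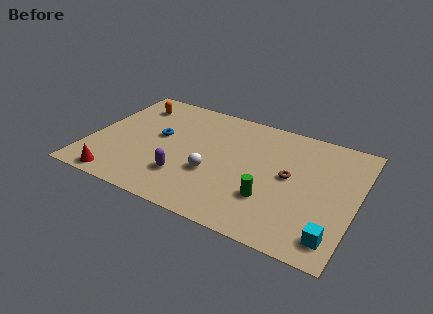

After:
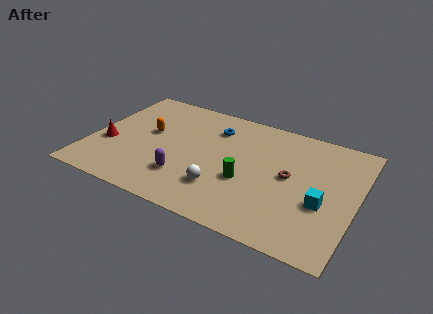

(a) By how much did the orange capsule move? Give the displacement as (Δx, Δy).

(1.2, -2.1)

From the two frames, the orange capsule sits at roughly (1.8, 7.4) before and (3.0, 5.3) after.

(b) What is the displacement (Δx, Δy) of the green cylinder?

(-1.4, 0.8)

The green cylinder started near (10.0, 2.8) and ended near (8.6, 3.6).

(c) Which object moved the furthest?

the blue torus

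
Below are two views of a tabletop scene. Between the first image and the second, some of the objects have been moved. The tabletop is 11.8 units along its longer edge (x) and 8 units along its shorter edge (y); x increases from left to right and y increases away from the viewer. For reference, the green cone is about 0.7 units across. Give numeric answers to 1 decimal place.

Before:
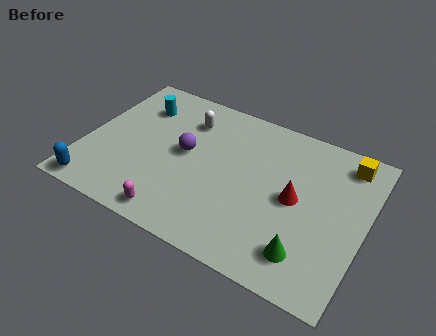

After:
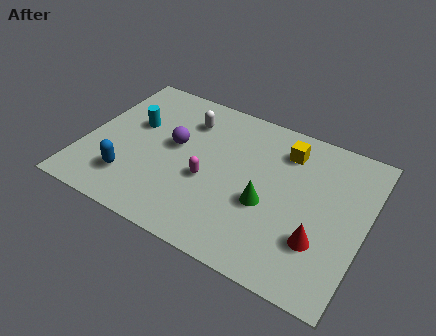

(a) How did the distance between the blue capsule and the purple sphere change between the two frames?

-1.8

They were about 4.8 units apart before and 3.0 after — 1.8 units closer together.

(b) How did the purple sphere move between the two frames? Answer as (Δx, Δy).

(-0.5, 0.2)

The purple sphere started near (4.2, 4.3) and ended near (3.7, 4.5).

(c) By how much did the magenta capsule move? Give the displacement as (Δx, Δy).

(1.0, 2.4)

The magenta capsule started near (4.3, 0.9) and ended near (5.3, 3.3).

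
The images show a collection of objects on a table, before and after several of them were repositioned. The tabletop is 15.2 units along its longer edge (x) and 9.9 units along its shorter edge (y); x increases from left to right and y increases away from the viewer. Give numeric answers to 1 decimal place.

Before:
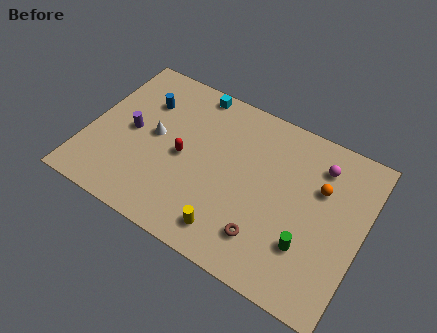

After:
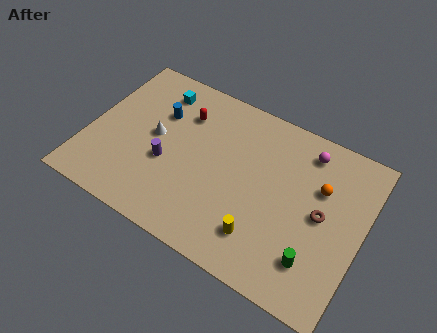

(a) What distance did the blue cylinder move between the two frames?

1.0

The blue cylinder was near (2.7, 7.1) before and (3.6, 6.7) after, so it travelled √(0.9² + 0.4²) ≈ 1.0 units.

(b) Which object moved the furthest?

the brown torus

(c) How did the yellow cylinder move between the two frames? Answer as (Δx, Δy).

(1.7, 0.6)

The yellow cylinder started near (8.4, 1.6) and ended near (10.1, 2.2).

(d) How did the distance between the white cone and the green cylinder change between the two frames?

+0.6

Before: roughly 9.2 units apart; after: 9.8. That's 0.6 units further apart.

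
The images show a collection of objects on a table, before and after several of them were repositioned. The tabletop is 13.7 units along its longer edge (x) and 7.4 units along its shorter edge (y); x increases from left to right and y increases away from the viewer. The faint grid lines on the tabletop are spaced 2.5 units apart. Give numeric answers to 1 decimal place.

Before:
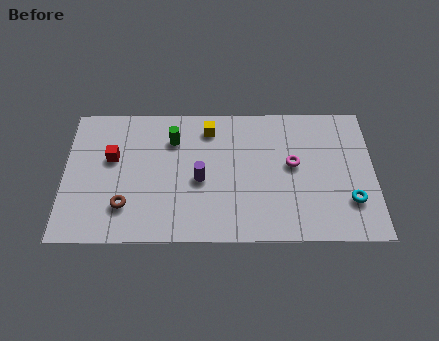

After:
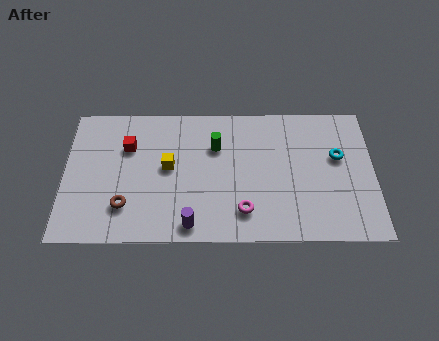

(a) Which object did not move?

the brown torus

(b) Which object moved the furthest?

the magenta torus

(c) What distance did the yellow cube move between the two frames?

2.8

The yellow cube moved from about (6.4, 6.1) to (4.6, 4.0), a distance of √(1.8² + 2.1²) ≈ 2.8.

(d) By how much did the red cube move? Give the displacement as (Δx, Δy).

(0.7, 0.6)

The red cube started near (2.1, 4.5) and ended near (2.8, 5.1).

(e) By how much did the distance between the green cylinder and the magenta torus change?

-1.8

They were about 5.5 units apart before and 3.7 after — 1.8 units closer together.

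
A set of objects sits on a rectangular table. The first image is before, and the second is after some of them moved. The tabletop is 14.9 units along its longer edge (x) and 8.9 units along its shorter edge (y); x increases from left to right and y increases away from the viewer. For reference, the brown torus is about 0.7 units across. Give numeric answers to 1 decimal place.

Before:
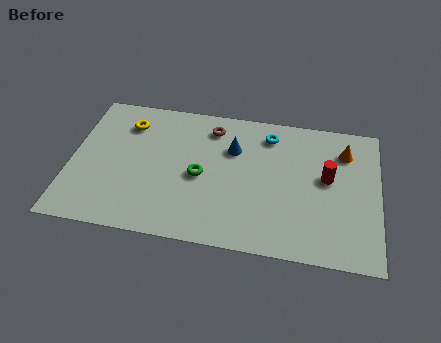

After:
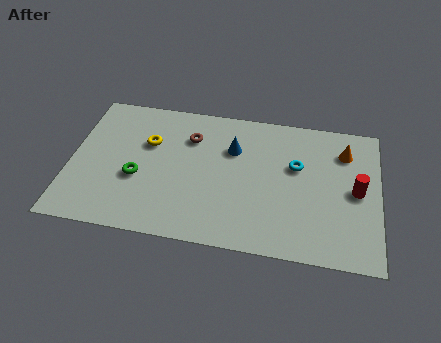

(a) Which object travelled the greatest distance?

the green torus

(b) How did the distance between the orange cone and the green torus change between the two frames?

+3.0

The distance was about 7.4 in the first image and 10.4 in the second, so they moved 3.0 units further apart.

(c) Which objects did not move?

the blue cone and the orange cone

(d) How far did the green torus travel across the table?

3.1

From (6.3, 4.1) to (3.3, 3.5), the green torus covered √(3.0² + 0.6²) ≈ 3.1 units.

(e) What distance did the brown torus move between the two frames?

1.3

The brown torus was near (6.7, 7.3) before and (5.7, 6.5) after, so it travelled √(1.0² + 0.8²) ≈ 1.3 units.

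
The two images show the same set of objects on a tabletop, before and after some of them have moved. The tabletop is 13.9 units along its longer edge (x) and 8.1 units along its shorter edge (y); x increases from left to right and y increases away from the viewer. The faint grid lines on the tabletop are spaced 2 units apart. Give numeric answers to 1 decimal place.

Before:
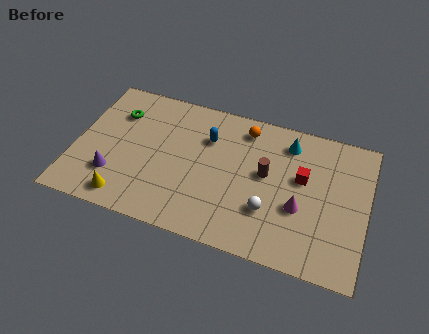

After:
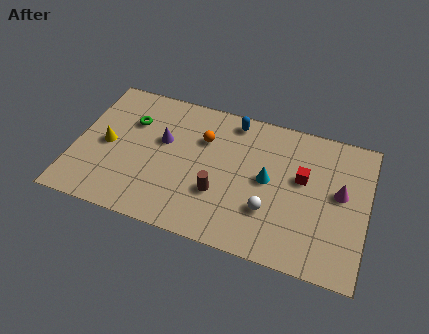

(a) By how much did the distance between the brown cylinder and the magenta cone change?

+3.7

The distance was about 2.2 in the first image and 5.9 in the second, so they moved 3.7 units further apart.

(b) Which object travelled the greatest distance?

the purple cone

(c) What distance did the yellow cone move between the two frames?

3.0

The yellow cone was near (2.7, 1.1) before and (1.5, 3.9) after, so it travelled √(1.2² + 2.8²) ≈ 3.0 units.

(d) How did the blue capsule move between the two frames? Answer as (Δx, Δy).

(1.1, 1.4)

The blue capsule was at about (6.2, 5.7) and moved to about (7.3, 7.1).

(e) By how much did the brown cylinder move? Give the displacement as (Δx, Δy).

(-2.1, -1.8)

From the two frames, the brown cylinder sits at roughly (9.1, 4.5) before and (7.0, 2.7) after.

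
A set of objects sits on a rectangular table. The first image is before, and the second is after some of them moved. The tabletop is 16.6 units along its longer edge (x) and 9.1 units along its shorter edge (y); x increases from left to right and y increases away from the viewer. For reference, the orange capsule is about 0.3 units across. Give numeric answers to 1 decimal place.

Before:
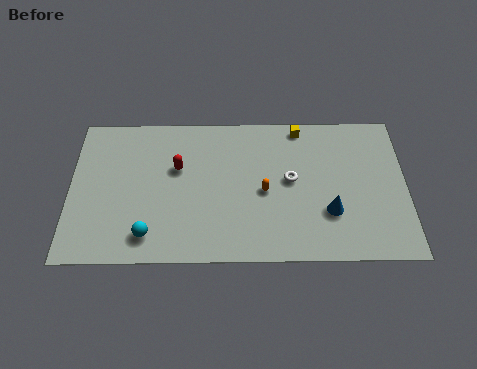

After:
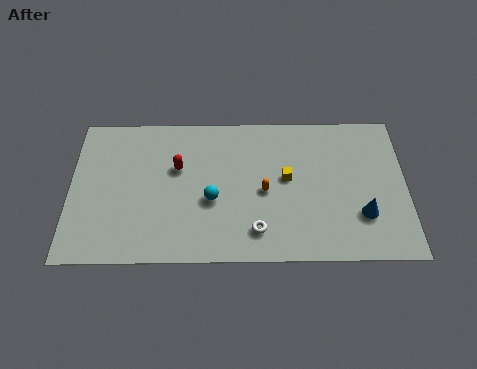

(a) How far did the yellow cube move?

3.3

The yellow cube was near (11.4, 8.2) before and (10.7, 5.0) after, so it travelled √(0.7² + 3.2²) ≈ 3.3 units.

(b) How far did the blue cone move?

1.6

The blue cone moved from about (12.8, 2.9) to (14.4, 2.7), a distance of √(1.6² + 0.2²) ≈ 1.6.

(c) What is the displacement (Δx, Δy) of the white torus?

(-1.7, -3.1)

The white torus was at about (10.9, 4.9) and moved to about (9.2, 1.8).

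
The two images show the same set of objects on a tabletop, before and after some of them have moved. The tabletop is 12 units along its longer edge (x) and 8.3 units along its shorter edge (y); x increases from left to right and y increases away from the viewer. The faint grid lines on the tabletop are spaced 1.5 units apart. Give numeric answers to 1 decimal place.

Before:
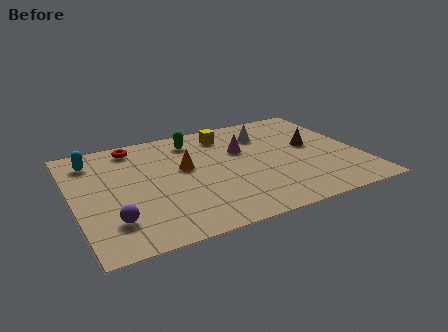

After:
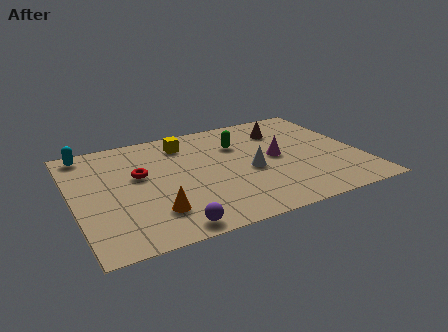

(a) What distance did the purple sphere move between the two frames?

2.5

From (1.4, 2.0) to (3.6, 0.8), the purple sphere covered √(2.2² + 1.2²) ≈ 2.5 units.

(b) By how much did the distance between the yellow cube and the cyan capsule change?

-1.5

The distance was about 5.7 in the first image and 4.2 in the second, so they moved 1.5 units closer together.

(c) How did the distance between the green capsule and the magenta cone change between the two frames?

-0.3

The distance was about 2.4 in the first image and 2.1 in the second, so they moved 0.3 units closer together.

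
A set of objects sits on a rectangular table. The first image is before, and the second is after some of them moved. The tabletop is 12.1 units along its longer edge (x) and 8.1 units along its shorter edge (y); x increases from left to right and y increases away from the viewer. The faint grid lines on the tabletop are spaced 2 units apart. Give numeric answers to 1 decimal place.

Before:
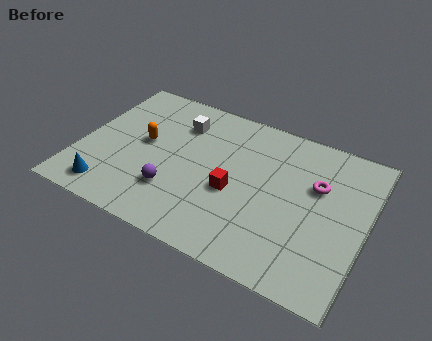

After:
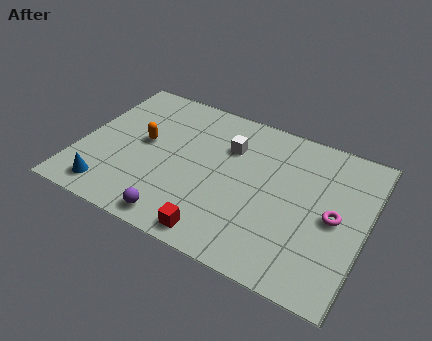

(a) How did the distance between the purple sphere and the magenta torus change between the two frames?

+0.5

Before: roughly 6.4 units apart; after: 6.9. That's 0.5 units further apart.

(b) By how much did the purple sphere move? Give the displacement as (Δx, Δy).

(0.4, -1.4)

The purple sphere started near (4.2, 2.3) and ended near (4.6, 0.9).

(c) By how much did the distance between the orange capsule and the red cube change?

+1.0

They were about 4.1 units apart before and 5.1 after — 1.0 units further apart.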